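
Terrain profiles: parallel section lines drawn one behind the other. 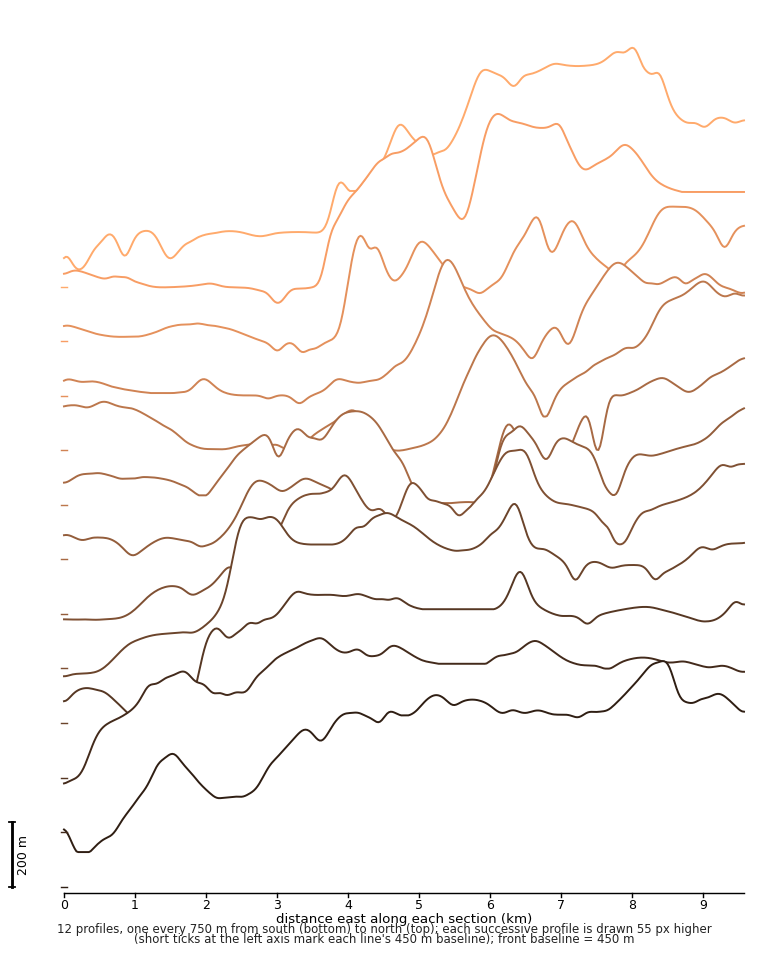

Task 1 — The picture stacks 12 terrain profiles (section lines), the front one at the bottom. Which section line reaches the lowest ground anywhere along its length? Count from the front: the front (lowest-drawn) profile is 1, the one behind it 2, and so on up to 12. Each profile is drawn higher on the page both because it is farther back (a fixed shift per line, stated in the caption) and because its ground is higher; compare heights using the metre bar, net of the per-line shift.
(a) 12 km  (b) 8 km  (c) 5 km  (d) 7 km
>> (a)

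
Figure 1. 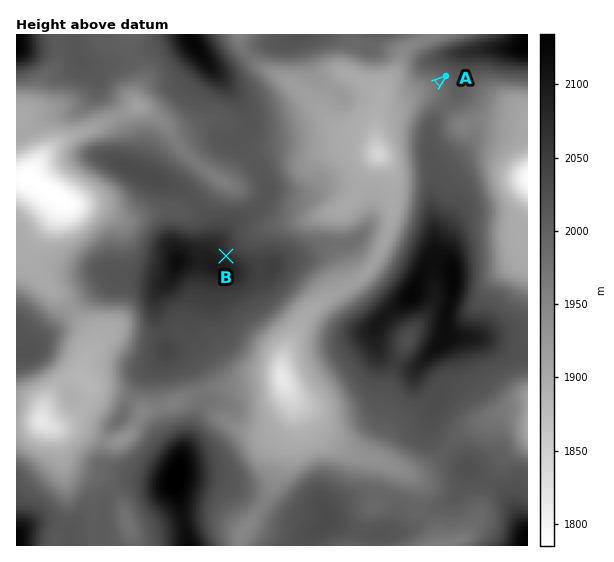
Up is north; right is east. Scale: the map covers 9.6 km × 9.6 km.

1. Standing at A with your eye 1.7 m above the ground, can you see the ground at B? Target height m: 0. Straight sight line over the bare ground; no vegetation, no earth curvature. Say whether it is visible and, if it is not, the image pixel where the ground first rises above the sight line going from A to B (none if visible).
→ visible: true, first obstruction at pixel None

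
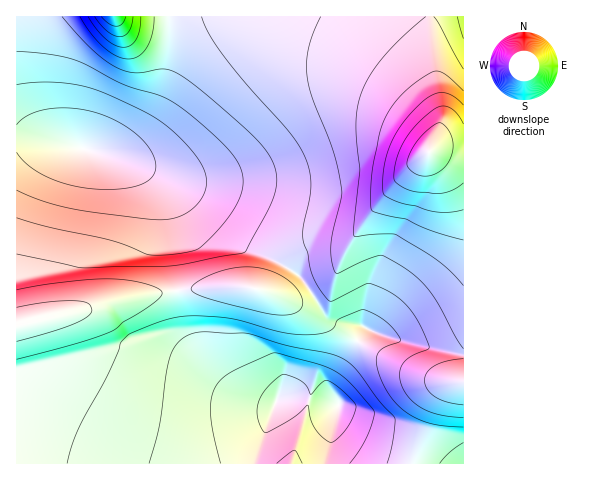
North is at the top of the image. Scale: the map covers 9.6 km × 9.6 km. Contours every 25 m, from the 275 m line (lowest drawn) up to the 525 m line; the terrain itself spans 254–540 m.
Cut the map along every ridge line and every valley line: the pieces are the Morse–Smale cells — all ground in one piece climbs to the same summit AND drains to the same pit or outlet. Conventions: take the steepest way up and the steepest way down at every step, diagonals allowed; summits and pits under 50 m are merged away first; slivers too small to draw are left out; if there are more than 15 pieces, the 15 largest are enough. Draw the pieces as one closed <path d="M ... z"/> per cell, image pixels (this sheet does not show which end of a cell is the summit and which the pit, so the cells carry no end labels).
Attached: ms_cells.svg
<path d="M463 16l-294 0 0 41-6 30-14 31-20 25-14 8-16 1-60-12-23-1 0 186 5 0 56-13 42-12 80-12 47-1 35 10 14 1 38-20 14-30 15-24 26-32 22-23 20-18 14 1 12 5 8 0z"/><path d="M438 151l-8 0-20 18-34 37-29 42-13 29-34 20-13 1-41-11-47 1-80 12-42 12-60 13-1 138 447 1 1-306z"/><path d="M168 16l-151 0-1 122 37 4 46 10 16-1 14-8 20-25 14-31 6-30z"/>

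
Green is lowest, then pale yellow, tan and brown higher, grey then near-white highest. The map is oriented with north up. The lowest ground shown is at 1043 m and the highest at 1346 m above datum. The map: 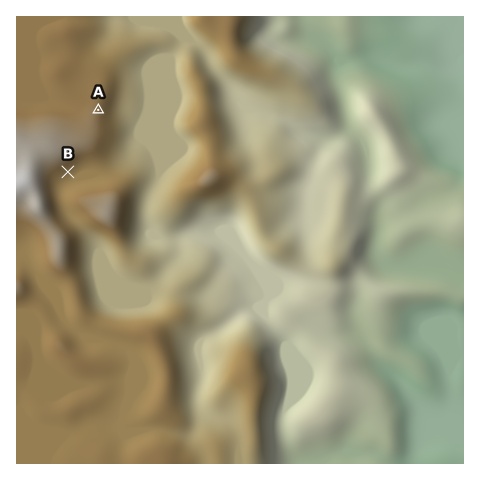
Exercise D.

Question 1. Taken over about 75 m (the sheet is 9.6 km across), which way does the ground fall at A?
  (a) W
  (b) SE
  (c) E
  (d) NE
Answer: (c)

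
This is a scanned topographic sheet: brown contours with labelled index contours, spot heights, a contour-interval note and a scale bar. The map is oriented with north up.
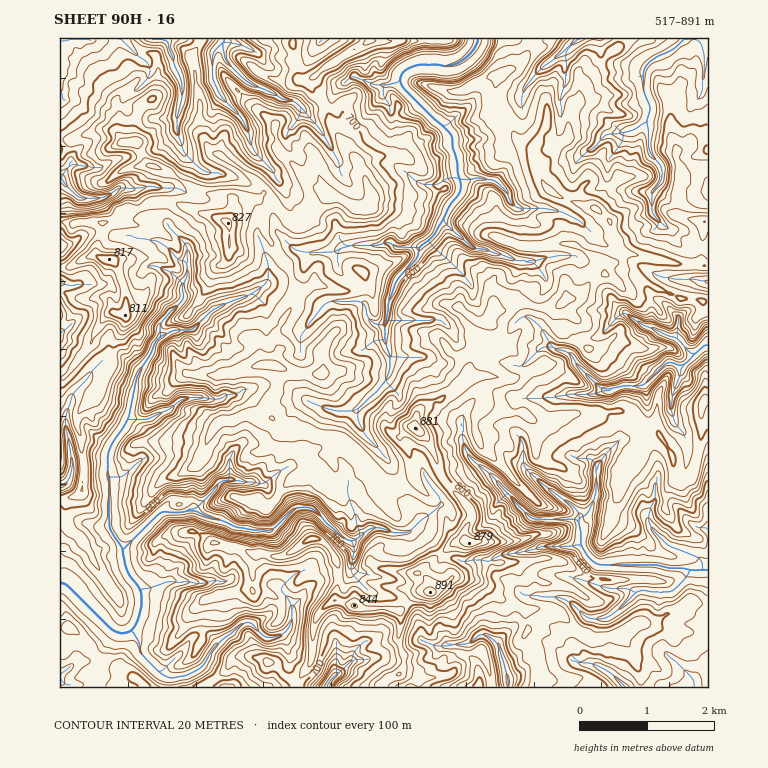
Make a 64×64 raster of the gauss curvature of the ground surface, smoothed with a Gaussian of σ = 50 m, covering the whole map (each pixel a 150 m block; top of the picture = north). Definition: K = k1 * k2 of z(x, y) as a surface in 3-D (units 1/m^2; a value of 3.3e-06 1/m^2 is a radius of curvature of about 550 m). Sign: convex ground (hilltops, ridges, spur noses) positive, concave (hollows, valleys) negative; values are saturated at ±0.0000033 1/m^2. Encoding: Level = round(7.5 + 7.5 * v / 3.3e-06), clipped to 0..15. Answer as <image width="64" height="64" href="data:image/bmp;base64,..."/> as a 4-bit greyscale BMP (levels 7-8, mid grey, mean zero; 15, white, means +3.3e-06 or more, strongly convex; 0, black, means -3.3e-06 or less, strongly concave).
<image width="64" height="64" href="data:image/bmp;base64,Qk12CAAAAAAAAHYAAAAoAAAAQAAAAEAAAAABAAQAAAAAAAAIAAATCwAAEwsAABAAAAAAAAAAAAAAABEREQAiIiIAMzMzAERERABVVVUAZmZmAHd3dwCIiIgAmZmZAKqqqgC7u7sAzMzMAN3d3QDu7u4A////AHd3h4iWqIeEmnd4eCcql2x3eHdoeJioiId3iXeHeHiIeId3eYmGeZKHiJRmiq9Id4t3d7p3d5Zod3iIh3h5d4aId3iHd1eIiKaH+miJZmdnk3iIeEd3iXd3h4l3h3h3d4d2aHdYuYp0qZeGV3hWhoeVhniHL5WGiHd3h3d3iIiId3iId3iJaYxYZvdnZ3aHh2SdOJN2K6p3eHiHeHeIh4iIeId4d4Z3N3aRZoeGmId4pIl3iox2V4h3d2Vod4d3h5l3d2d3eHd4qcufaYe3d3mjmkp4dnd2eHhpe6eJh4h3aIeHd4h4mHeEZ1aIa1m7ZV5MV2d3eHeHiYdneIl2d3eHd3mXh3eJuHd7Z2ZnpYx3dganeId3d4h2eauld3h3lneIiXeHdniJZJpoaHd2hph3avh4d2d4h4dniHW2d5eXiIh3h3h5h4R5Z5l5eIJ2d4iFdop4eIh3h3dGp1epdniIeHiHZ4hphqhmiHeHdEN3c5p4qnd4d3iIhnl4eHd3iIh4iHaoiKeId3dZhoqPZvd4mHdUSGdnaZzJY4iIh4d3iHeHhnh3Z8d1TDFYihkpl4iHckaYd6d2SzMsd4eGd3Z3l4ZlemhzzkhomHftiMScd3eJi/u3c4eXR393dXhniXd4hmZ3nfdIebTJd6l29mN0eIhnKXd0eftYmYiHt5h4h4Z3dmYndZmEmMFv03Zmd4p4h4hWhonwcDmHl3haeXVneHd5qaVpB4en+YRaiXd3iHd2mKmbhm+mJ3h2em6He3aXd3h4ynkJ+ntUOoSId3h3h4iIloRXrYdXKFh4c2h3w7h3eIdZeCbbdoRVVnh3eHd4d1d3lYaIyJxZiHdniYdKeIh3iDppvjmJZoh3eHd3doh3aHecprh3nUWYeIiXyLhoh2eId4uIB7WHd3d4h4eHeHeHd4RnZ4eY27h4iXeGqDh2eLd4iIh4uHiHiIiHh4hoeHh3d1apd4VXaIh3l3aIWJXJZ3d3d3aHd4eId3h4h3hXeHyHloh3h4dXd3eHd4imhntYd4d3d4d3d3d4mGaYeGd4iXeHd3d4d3h3d3d3t2eHh3d3d4h4d3iHh3h5aoTvd4R3d3h4h3d3d3eHhnhZeHeFG3doeod3iHh4iGdpdoSoiXd3d4d4eId3hndniGeImFSYpqqXZ3d3d4eHeGd6iWeHeId4h3iId0mWV5qJeIiIiNrZp8C3d3d4h4h3iJlmaHd3eId3hoVZnaJoKX13eHeIdnJ4eYZ4d3iIiIh2dod3aHd3h4d3mSvQD6+Yl7d3d3ZoiJZqeHd3d2mHiIeHd3h3h3iHeIe6G6hYfHiYZ4h6jIh4h3iHeIh2d3eXeGd4eId4d4d5iIaKiYiACV+IeHZHKXl3d4d4h3mHaYh4V3iXZ3eHiHmZeJiHV5yho3dodYiE+ad3h3eIlml4iGiIh3iHeHeHhYeFp3d5p8ACmIaVWKJllnh4iHd4h3h3iHiIioh3d3eHWmZniEh5iO94hnqlfFoJhoiHd3iHjJd4eYiHh3eHiIh4eJZ/fJcT5liXWOp4F/eXeYd4iHd4iHZ0domGd4eIiHd4iEZnT6vFeIaIh5e0cnqXd3eIeGdmikyIaHtniHdmiHd3S6s3VzmJdoh3doP0R4aXh3d4h3h2iId5eJeIeHh4iIh3eHZpW4eIeFd4ioZ3iHeXeGh3d4iYmHeIiHd4h5d3Z3mHd3h4hph2aYp0aYd3d3dniIiIh3l2iHd3mXd2iId3eId4h3gXipd4hnpYipd3eIiJh4mHeVh4d3l6aJeIeIiIiIeHbZhorGdnlcd3iHd3h4Z3iHlsdYd4SIZmhmh3eHd3iHd29YeHd3d5l3epd4eHh3h3csQPh5iTmHmHeId3dnh3d3aFk2h3d4Zmd2eId3h3d3d3vIgnV42rd4d4h4eHeHd3dx9Xl3eIh4eImHiHiYiGd3dnfng6h3d3eHd3eIh4aHd7WWg0h3eId2imd3d3h5qJmWaIh0mHdmhod3iGlnWpt2t3yX3TeHeHiHd3dnd2dXiZd3d4l4d2qWZ3drmHqxtnh3WVV0iJd3d3mXeHh3iXeIl3eYRnd9mZiJd3d3d21neHlr36plh3d2eHd5h3iHiIeHd3ZtZ2Z4d4h3eHVndZZ4iHiHVneJNouId5eHd3eHiHd3jFhmVneId3iKeKjsV4d3iGd4a7mIN4dmdId3h4d3iHiKiYd9dniHd3l3h2Tjd4d4d4owh4l6uHmml3iHeId3eIeEl3h3d3d3eXaHiYh3eId4m7h3h3h3eHmHeIeHeId3d5loiHd4h2iFeHdkmXh5hnhol3eomIp5h1iLd3eId3ptOJZ3d3d3eYeVuleHiHd3d4hYd2h3e3p3xzdId3d3erloeYh3eIh3d3aWaIeHd4iHeFdlp1ZnSYaci3d3dpc2ZXZpiHd3iXd3eKpYZ4h4eHeHh7h5iFhqt5K5Roh2lfaYiHd3d4eIeYd2eHpnd3h3h4d57FiJuDJ6hXZmWfeIdXl6h2d3l6iHd4iXd5h3h4d3d4Z5SRmMmmhLmHe2JrKA/3U4d3eEl3iHd4d4l4iYeIeIh1WoeFuHxnd3ZX23ZaM2i8hIiJR4aIiIiHaHmHh4h3d5Z1mHNH2Gh2d5lleWyYh3ipZ4h9hXmGaIh4iHd3eHh3f2jGuEqKeGaIhnd3Z4uXM3p3h3d3ioWZiId3eIeId3aGdYWWk3lnuneJhdd/YE35KqOHeIiXd4loh3eI"/>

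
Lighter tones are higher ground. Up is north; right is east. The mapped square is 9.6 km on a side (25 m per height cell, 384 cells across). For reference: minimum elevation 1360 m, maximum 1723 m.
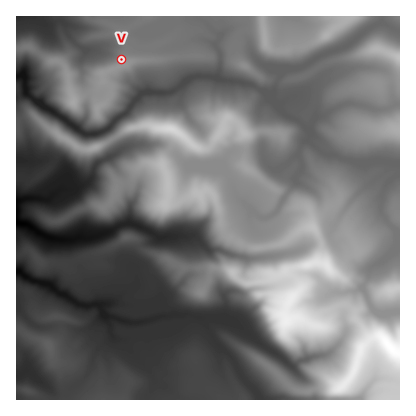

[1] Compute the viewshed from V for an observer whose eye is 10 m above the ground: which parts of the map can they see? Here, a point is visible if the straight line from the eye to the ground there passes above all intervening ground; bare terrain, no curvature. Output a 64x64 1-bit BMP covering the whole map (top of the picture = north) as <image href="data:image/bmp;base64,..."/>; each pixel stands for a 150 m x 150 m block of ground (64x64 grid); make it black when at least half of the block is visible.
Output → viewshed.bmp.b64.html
<image width="64" height="64" href="data:image/bmp;base64,Qk0+AgAAAAAAAD4AAAAoAAAAQAAAAEAAAAABAAEAAAAAAAACAAATCwAAEwsAAAIAAAAAAAAA////AAAAAAAAAAAAAAAAAAAAAAAAAAAAAAAAAAAAAAAAAAAAAAAAAAAAAAAAAAAAAAAAAAAAAAAAAAAAAAAAAAAAAAAAAAAAAAAAAAAAAAAAAAAAAAAAAAAAAAAAAAAAAAAAAAAAAAAAAAAAAAAAAAAAAAAAAAAAAAAAAAAAAAAAAAAAAAAAAAAAAAAAAAAAAAAAAAAAAAAAAAAAAAAAAAAAAAAAAAAAAAAAAAAAAAAAAAAAAAAAAAAAAAAAAAAAAAAAAAAAAAAAAAAAAAAAAAAAAAAAAAAAAAAAAAAAAAAAAAAAAAAAAAAAAAAAAAAAAAAAAAAAAAAAAAAAAAAAAAAAAAAAAAAAAAAAAAAAAAAAAAAAAAAAAAAAAAAAAAAAAAAAAAAAAAAAAAAAAAAAAAAAAAAAAAAAAAAAAAAAAAAAAAAAAAAAAAAAAAAAAAAAAAAAAAAAAAAAAAAAAAAAAAAAAAAAAAAAAAAAAAAAAAAAAAAAAAAAAAAAAAAAAAAAAAAAAAAAAAAAAAAAAAAAAAAAAAAAAAAAAAAAAAAAAAAAAAAAAAAAAAAAAAAAAAAAAEAAAAAAAAAAwAAAAAAAAADvgAAAAAAAAf/gAAAAAAAB/+AAAAAAADh//4AAQAAwMP///BjAAAAwj///ucAAADAB//4/gAAA8Acf/H+AAABwGD/5/4AAAA=="/>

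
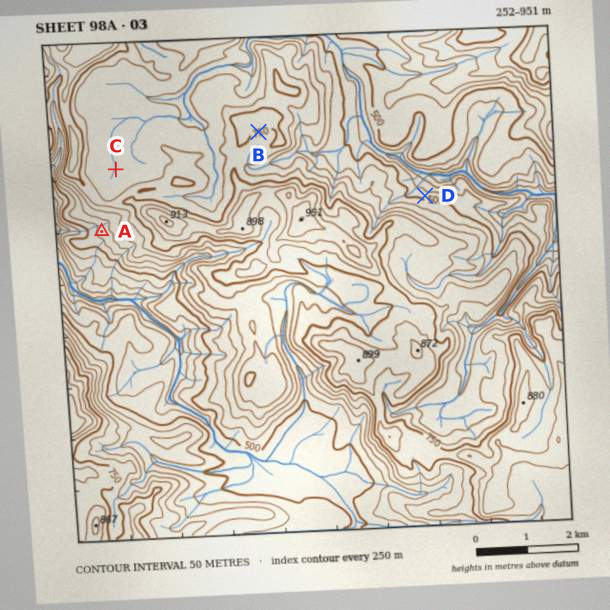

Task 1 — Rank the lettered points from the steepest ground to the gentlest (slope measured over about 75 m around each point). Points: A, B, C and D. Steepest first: D A B C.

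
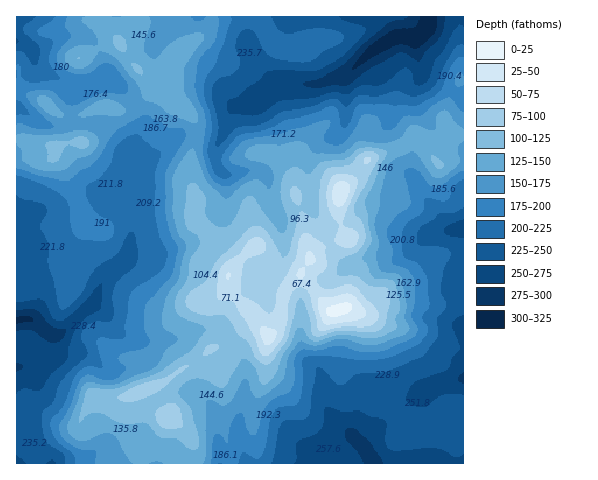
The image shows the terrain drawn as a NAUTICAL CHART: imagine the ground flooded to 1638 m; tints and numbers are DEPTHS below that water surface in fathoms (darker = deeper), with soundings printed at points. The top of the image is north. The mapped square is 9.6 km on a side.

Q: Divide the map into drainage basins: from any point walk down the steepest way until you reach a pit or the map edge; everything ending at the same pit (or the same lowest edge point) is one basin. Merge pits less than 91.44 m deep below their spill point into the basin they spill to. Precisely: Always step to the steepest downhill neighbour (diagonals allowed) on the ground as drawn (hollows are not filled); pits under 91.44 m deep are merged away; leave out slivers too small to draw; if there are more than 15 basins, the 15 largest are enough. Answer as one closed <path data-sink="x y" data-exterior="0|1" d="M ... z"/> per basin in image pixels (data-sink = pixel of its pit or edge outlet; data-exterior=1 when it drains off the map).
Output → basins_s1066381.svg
<path data-sink="374 463" data-exterior="1" d="M458 134l-7 3-17 21-6-12-11-10-18 12-33 13-6 11-18 18-3 7 0 23 5 12 4 6-19 6-18 9-1 7-9 14-15 17-6 31-9 12-2 2-10-11-3-1-7 2-19 14-21 10-12 10-18 11-13 10-22 9 10 18 15 8 20 17 3 7-2 24 274-1 0-327z"/><path data-sink="427 26" data-exterior="0" d="M463 16l-364 1 1 7 15 12 22 33 17 16 10-1 11 17 18 17 3 6 0 17-5 14-1 21 6 19-3 16 2 11 16 15 17 23 3 6-3 8 2 16 24 25 15 21 6-6 5-8 7-34 14-14 9-14 1-7 18-9 19-6-4-6-5-12 0-23 3-7 18-18 6-11 33-13 18-12 11 10 6 12 20-24 10 0z"/><path data-sink="17 320" data-exterior="1" d="M164 84l-9 2-10 12-18 11-28-2-17 7-3 3 2 24-25 5-2 9-2 3-11 2-12-4-13 1 1 307 123 0 3-12 18-7 8-27-15-11-10-17 22-9 13-10 18-11 12-10 21-10 16-12 14-3-6-10-26-28 0-13 3-5-3-9-17-23-16-15-2-11 3-16-6-19 0-10 6-25 0-17-5-9-16-14z"/><path data-sink="17 41" data-exterior="1" d="M98 16l-82 1 1 123 8 0 20 6 36-4-2-25 3-3 17-7 28 2 18-11 11-13-5-3-19-20-17-26-15-12z"/>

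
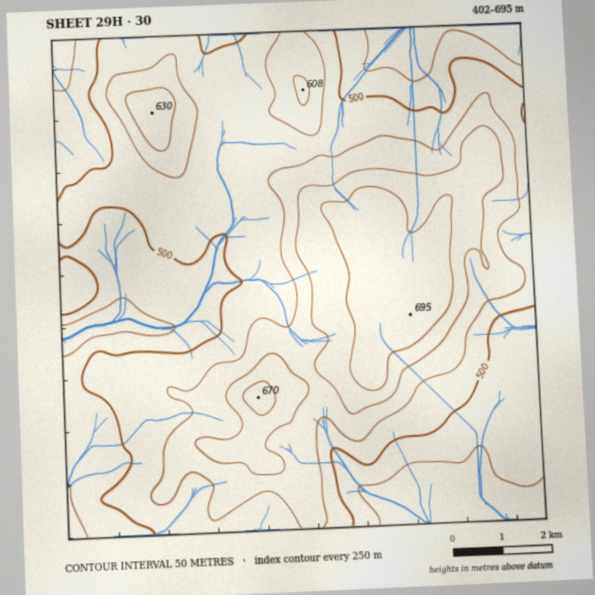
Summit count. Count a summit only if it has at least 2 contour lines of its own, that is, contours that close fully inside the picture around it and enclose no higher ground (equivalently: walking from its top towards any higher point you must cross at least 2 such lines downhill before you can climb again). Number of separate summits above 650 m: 2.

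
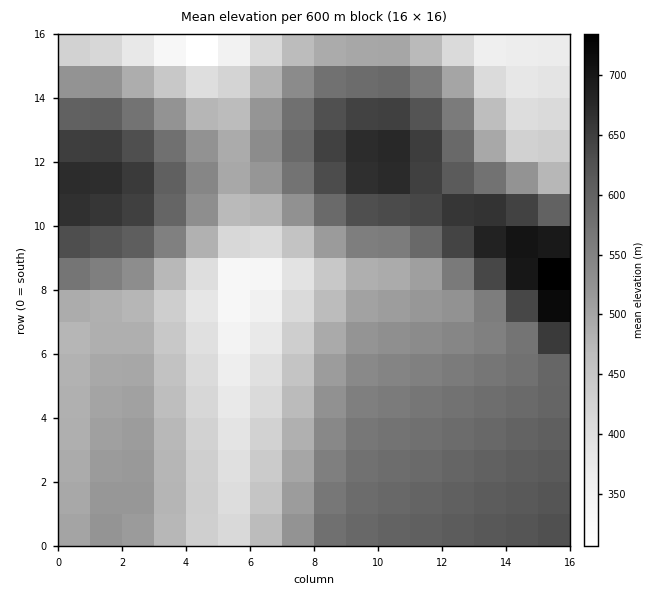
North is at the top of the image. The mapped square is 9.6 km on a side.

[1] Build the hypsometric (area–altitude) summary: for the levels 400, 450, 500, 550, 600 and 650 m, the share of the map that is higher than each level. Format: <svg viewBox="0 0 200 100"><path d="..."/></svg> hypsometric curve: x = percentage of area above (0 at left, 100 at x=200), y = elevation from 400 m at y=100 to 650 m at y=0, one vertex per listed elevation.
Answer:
<svg viewBox="0 0 200 100"><path d="M179 100l-22-20-35-20-36-20-40-20-27-20"/></svg>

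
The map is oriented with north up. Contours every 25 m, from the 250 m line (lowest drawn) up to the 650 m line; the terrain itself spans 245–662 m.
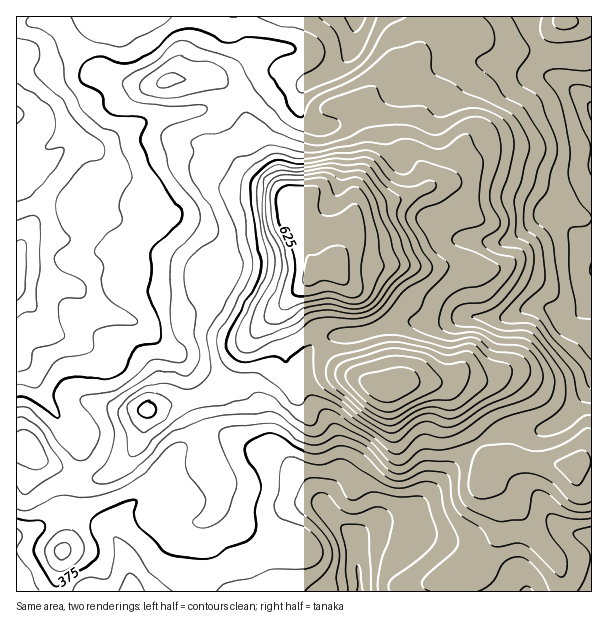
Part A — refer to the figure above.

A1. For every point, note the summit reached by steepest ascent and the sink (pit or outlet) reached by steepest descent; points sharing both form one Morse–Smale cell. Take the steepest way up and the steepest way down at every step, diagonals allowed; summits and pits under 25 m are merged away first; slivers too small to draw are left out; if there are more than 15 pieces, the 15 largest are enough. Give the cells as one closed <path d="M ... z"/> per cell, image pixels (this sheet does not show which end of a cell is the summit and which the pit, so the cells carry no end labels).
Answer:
<path d="M201 176l-13 5-36 27-12 0-15-4-17-2-21 3-12 5-16-8-20 0-23 10 0 64 16 1 40 9 21 22 39 12 14 8 16 18 14 8 8 9 8 37 24-9 8-8 14-27 15-21 35-33 26-30-4-17-18-34-3-9 0-11-7-7-18-6-37-1z"/><path d="M300 288l-53 54-23 41-8 8-23 8 1 11 10 21 6 3 12 1-18 3-21 8-11 12-15 27-9 6 13 21 30 10 13-1-5 6-1 9-1 56 163-1-5-52-23-21-8-12 1-9 13-21 2-23-4-21-5-9-18-19-9-20 2-28 4-8 9-7 0-3-21-35z"/><path d="M528 16l-101 1-1 19-12 26-13 12-21 11-14 14-6 11 8 22 0 20-4 18-9 21-1 25 9-8 38-9 30-13 19-5 18-11 12-1 54 18 14 7 19 17 17 7 8 0 0-111-17-17-18-11-7-7-3-13-17-29z"/><path d="M480 169l-12 1-18 11-19 5-26 12-42 10-9 8-6 23-12 22 0 8 20 27 9 36 40-12 14 4 22 0 24-8 41 2 25-11 15 0 21 12 5 0 14-11 6-12 0-77-8-1-17-7-19-17-14-7z"/><path d="M426 16l-69 0-2 2 0 17-3 15-14 17-27 15-9 0-12-8-15 0-39 24 22 48 30 51 4 24 18 34 5 17 21-5 0-6 14-31 5-23 0-16 9-21 4-18 0-20-8-22 6-11 14-14 21-11 13-12 12-26z"/><path d="M591 296l-5 12-14 11-5 0-21-12-15 0-25 11-41-2-24 8-22 0-14-4-37 11-4 2 0 3 10 29 2 16 4 5 10 0 11-4 31 0 11 3 9 11 8 20 19 28 18-11 13-5 39 0 12-6 16-15 15-21z"/><path d="M32 277l-16 1 0 81 12 9 20 36 25 28 6 15 0 11-5 16 16 4 18-3 8-5 18-20 10-22 3-19 45-10-5-28-6-12-19-13-21-21-48-17-21-22z"/><path d="M320 340l-10 8-4 8-2 28 9 20 18 19 5 9 4 21-2 23-13 21-1 9 8 12 20 16 4 8 0-5 15-13 13-4 14 0 10-4 70-75-18-25-8-20-9-11-11-3-31 0-11 4-13 0-32-14-7-6z"/><path d="M236 97l-21 11-68 12-22 10-26 16-33 0-21 22-29 15 0 27 4 1 19-9 20 0 16 8 12-5 21-3 17 2 15 4 12 0 36-27 12-5 34 12 38 2 10 4 5 5 1-2-8-11-12-25-10-15z"/><path d="M479 444l-6 2-17 18-22 25-26 27-10 4-21 2-11 6-10 9 4 55 104-1 0-12 4-7 13-12 17-23 4-10 0-11-4-19-12-20 0-7 4-5z"/><path d="M356 16l-159 0-3 17-13 26-3 15-6 6 11 0 29-4 15 9 9 12 39-23 15 0 12 8 9 0 27-15 10-10 6-13z"/><path d="M212 76l-29 4-15 0-15 5-19 0-21-7-5 11-13 9-20 5-25 12-33 0-1 67 10-2 19-12 24-23 30 1 26-16 22-10 18-5 38-5 30-10 2-5-6-8z"/><path d="M522 460l-15 0-16 4-4 4 0 6 27 26 21 36 23 27 4 12 0 16 29 1 1-130-8 0-8 4-12 0z"/><path d="M147 492l-7 4-18 17-7 14 0 10 11 23 6 22 0 9 63 1 3-56 4-14-19-2-22-8z"/><path d="M486 469l0 8 12 20 4 19 0 11-4 10-17 23-13 12-4 7 0 12 97 1 1-17-4-12-23-27-21-36-26-23z"/>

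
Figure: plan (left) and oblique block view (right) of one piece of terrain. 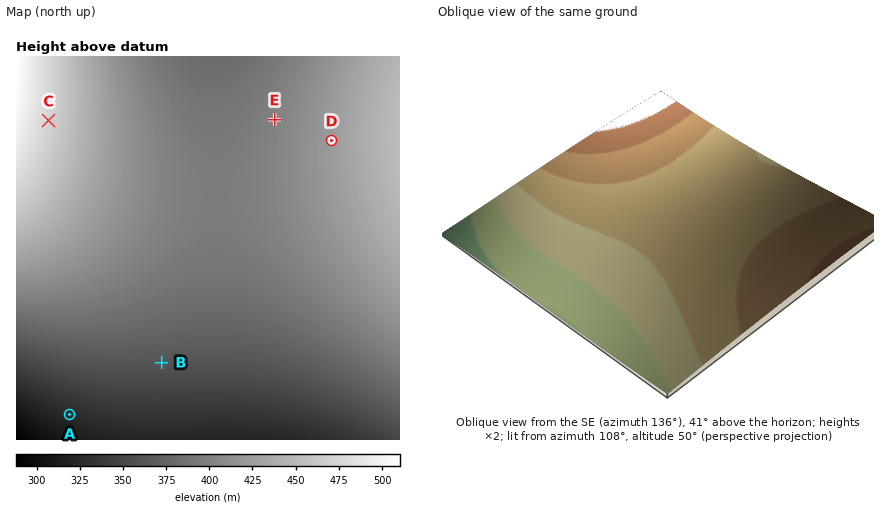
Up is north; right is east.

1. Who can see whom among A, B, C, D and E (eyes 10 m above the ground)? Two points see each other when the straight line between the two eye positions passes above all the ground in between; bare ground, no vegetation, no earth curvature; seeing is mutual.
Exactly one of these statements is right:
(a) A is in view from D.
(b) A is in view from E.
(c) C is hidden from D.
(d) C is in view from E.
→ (d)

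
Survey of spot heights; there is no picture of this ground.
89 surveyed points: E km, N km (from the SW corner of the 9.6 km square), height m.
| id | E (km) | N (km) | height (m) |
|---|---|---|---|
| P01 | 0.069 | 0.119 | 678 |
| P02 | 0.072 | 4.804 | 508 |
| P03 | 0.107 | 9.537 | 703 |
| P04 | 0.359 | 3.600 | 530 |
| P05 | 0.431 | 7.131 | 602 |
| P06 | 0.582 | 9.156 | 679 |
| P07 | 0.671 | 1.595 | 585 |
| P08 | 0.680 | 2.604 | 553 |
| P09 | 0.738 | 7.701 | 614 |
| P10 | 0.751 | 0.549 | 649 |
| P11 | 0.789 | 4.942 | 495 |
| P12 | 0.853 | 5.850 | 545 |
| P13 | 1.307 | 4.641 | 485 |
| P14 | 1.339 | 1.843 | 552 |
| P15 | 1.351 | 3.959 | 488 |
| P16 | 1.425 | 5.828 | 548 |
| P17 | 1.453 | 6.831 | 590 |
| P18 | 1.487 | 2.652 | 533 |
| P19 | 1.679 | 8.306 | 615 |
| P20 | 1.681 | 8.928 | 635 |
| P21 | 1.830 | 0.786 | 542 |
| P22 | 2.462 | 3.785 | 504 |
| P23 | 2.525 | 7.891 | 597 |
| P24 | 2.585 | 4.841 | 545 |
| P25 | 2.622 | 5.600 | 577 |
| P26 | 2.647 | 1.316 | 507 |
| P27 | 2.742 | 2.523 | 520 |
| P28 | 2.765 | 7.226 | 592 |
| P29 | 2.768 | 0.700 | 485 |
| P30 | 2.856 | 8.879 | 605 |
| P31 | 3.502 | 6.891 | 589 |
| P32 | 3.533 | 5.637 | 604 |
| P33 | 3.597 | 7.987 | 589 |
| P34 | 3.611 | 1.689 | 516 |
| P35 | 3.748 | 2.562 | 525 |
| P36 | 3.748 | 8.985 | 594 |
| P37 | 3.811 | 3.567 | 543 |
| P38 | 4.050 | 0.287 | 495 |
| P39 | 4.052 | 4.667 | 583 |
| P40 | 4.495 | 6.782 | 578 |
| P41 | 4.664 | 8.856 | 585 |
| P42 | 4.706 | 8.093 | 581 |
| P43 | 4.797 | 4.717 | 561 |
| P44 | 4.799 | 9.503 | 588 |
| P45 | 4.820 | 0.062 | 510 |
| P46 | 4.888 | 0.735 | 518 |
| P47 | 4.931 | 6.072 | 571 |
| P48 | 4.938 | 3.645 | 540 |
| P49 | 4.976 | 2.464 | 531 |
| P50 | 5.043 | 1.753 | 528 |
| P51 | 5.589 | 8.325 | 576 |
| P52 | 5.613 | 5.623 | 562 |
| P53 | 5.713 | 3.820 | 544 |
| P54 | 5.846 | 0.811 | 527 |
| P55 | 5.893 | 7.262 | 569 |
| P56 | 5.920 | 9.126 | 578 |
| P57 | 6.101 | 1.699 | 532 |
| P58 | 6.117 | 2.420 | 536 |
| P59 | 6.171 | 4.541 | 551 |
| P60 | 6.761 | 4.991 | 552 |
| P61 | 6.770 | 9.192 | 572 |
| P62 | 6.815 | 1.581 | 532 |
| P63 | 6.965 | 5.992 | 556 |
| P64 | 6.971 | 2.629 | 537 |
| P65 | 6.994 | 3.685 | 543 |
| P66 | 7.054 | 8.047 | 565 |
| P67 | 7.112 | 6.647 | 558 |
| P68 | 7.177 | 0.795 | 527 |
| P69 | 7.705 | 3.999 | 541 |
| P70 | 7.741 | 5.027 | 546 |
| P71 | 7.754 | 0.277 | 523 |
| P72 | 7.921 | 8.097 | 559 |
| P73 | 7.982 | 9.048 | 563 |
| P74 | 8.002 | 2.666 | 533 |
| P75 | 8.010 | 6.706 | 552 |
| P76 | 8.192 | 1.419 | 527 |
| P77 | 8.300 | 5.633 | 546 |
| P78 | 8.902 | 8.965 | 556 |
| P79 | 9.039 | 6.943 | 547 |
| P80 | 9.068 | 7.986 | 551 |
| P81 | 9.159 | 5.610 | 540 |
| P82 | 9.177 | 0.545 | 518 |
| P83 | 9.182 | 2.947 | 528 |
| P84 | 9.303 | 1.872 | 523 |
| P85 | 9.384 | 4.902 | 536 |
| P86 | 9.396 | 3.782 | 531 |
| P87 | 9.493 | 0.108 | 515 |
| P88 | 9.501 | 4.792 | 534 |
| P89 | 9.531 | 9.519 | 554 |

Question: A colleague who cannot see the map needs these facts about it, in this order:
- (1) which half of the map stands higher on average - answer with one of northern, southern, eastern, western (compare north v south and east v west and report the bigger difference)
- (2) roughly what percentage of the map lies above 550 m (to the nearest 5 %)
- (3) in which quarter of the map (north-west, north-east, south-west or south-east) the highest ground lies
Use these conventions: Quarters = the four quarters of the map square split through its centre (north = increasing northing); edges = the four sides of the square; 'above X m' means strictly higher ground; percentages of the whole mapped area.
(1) On average the northern half of the map is the higher ground.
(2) Ground above 550 m makes up about 50 % of the sheet.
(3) The highest ground is in the north-west quarter.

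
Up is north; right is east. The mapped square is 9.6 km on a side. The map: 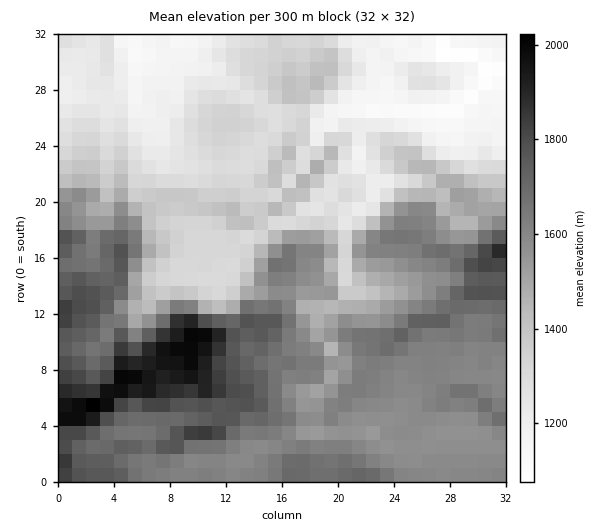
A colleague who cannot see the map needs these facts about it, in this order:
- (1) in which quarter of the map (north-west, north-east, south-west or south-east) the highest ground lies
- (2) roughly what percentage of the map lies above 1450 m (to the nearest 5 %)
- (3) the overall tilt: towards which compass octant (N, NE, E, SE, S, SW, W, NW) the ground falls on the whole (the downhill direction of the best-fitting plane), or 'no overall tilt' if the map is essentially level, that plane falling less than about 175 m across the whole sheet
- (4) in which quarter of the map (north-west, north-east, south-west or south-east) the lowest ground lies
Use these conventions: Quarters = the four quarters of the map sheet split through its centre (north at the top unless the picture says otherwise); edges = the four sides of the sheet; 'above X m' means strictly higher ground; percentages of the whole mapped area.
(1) Look to the south-west quarter for the highest ground.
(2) Roughly 55 % of the ground is higher than 1450 m.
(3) On the whole the ground falls towards the north.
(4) Look to the north-east quarter for the lowest ground.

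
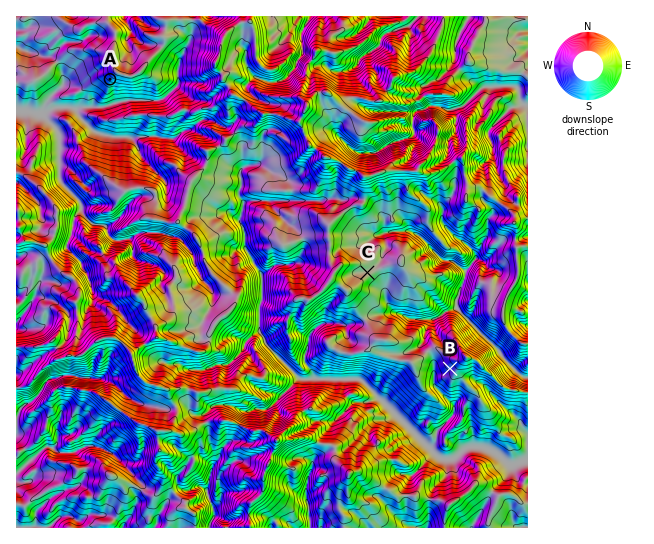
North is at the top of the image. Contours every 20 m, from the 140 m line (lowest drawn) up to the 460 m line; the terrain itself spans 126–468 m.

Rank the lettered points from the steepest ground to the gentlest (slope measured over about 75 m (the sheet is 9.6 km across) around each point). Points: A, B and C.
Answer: A B C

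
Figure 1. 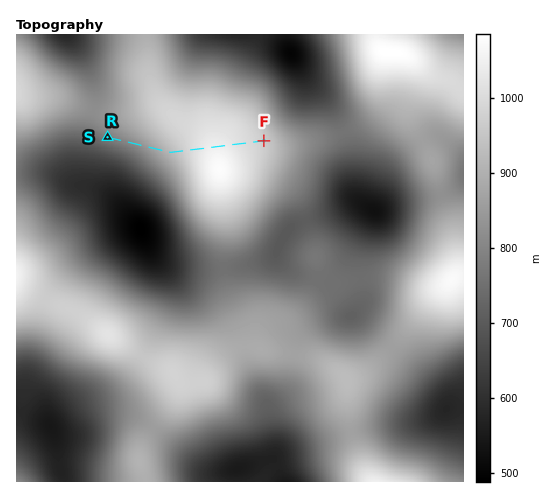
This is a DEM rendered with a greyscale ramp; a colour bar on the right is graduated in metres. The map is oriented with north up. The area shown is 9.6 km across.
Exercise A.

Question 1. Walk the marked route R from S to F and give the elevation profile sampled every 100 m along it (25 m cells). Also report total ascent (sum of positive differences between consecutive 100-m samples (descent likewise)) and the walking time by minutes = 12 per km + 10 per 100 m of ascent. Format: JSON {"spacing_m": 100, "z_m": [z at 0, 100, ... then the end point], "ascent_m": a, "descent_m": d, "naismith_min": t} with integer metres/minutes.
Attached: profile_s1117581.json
{"spacing_m": 100, "z_m": [777, 782, 787, 793, 799, 806, 814, 823, 835, 849, 864, 878, 892, 905, 920, 939, 958, 976, 993, 1008, 1022, 1034, 1042, 1047, 1047, 1043, 1037, 1028, 1019, 1010, 1002, 995, 988, 979, 967, 966], "ascent_m": 269, "descent_m": 81, "naismith_min": 68}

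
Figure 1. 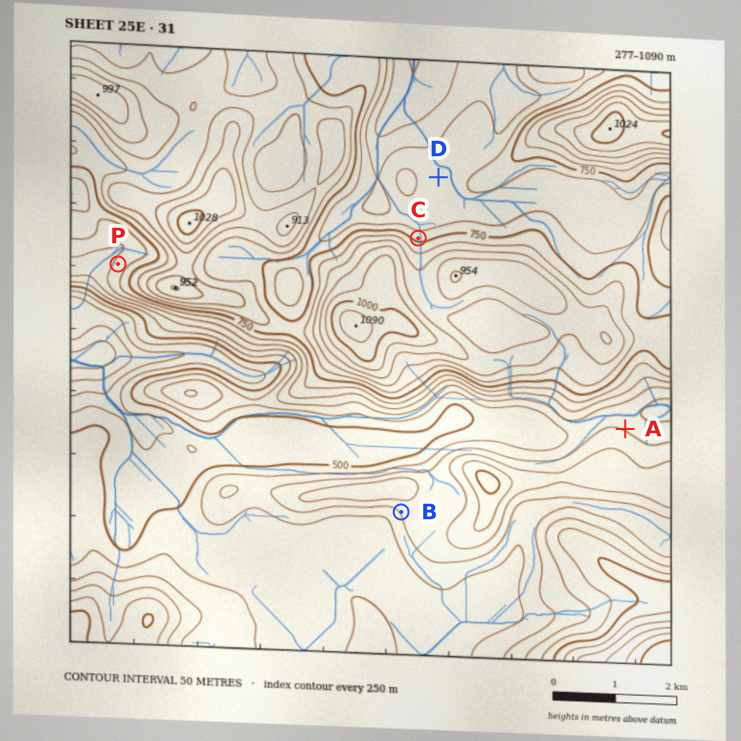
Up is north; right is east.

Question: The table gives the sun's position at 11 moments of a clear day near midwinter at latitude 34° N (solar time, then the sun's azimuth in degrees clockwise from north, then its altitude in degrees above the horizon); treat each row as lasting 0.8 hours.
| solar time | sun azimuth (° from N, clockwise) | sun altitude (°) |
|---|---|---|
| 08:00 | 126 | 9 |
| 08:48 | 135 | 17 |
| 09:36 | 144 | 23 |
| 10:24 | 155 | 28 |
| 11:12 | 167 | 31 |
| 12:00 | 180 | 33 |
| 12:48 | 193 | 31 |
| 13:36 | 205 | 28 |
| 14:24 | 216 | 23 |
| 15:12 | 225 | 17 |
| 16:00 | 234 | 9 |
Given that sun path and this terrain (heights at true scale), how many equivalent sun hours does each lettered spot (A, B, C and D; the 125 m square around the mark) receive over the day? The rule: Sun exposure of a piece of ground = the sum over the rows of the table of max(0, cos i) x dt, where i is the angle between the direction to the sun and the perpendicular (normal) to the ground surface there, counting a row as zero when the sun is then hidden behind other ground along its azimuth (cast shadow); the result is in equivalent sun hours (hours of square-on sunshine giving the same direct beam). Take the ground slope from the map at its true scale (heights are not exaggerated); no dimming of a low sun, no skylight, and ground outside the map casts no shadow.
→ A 2.3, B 4.2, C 1.4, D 3.5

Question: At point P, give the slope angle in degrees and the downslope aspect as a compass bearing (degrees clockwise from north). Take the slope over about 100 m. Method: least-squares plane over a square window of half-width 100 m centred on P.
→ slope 12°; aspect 304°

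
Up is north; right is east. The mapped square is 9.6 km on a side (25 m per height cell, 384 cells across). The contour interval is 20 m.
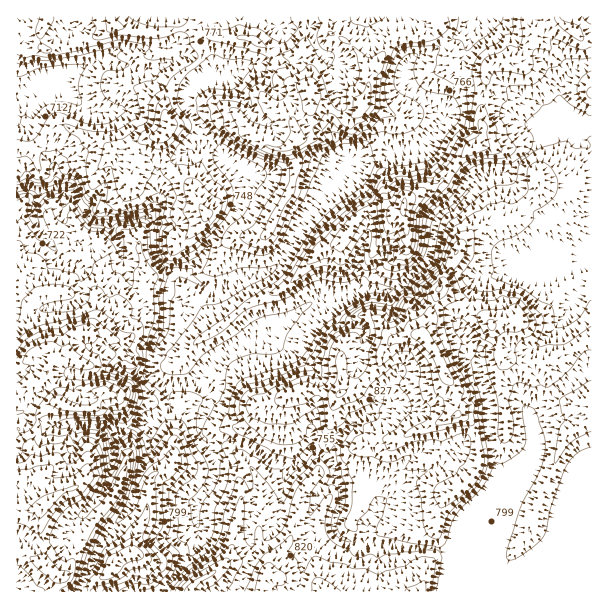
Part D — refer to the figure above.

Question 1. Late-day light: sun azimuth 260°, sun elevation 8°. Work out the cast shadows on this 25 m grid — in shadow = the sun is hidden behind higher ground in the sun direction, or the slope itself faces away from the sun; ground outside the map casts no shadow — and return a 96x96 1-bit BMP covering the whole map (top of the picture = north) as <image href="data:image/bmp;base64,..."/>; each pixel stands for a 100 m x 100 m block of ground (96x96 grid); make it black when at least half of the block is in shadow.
<image width="96" height="96" href="data:image/bmp;base64,Qk2+BAAAAAAAAD4AAAAoAAAAYAAAAGAAAAABAAEAAAAAAIAEAAATCwAAEwsAAAIAAAAAAAAA////AAAAAAAA4AAAAAAAAA4AAAAA4AGAAAAAAAYAAAAAeABAAAAAAAYAAAAAfABgAAAAAAYAAAACPADwAAAAAAMAAAACPAP4AAAAAAIAAAAAHAf8AAAAAAAAAAAAHg/8AAAAAAAAAAAADg/8AAAEAAEAAAAADwfwAAAMAAEAAAAAB4NgAAAYAAGAAAAEA4PwAAAYAAGAAAAGA8P4AAAIAAGAAAACAeP4AAAMAAAAAAAAAPP8AgAEAABAAAAACPv4AgAGAAAwAAAAHHn4AgAGAAAYAAAAH33wAgAEAAAcAAAADzwAAAAAAAAOAAAAB74AAAAYAAAHAAAAD74AAAAYAAAHgAAAB58eAAAYAAAHgAAAh98fgAAAAAAHgAAAh98fggAAAAAHgAAAx98fgAAIAAAHAAAAR98fAAAAAAAHAAAAQ/4eAAAAAAAHAAAAY/wMAAAAAAAHMAAAABwAAAAAAAAPMAAAAb4AAAAAAAAfMAAAAz8AAAAAAAAfMAAAAD/AAAAAAAAfAAAAAD/gAAAAAAAfAAAAAH/wAAAAAAAeAAAAAX/4AAAAAAA+AAAAAf/wAAAAAAB+AAAAAf/AAAAAAAD+AAAAB84AAAAAAAH8AAAAA48AAAAAAAH8AAAAAA8AAAAAAAH8AAAAAB8AAAAAAAP4AAAAAA8AAAAAAAfgAAAAAAeAAAAAQAfAAAAABAeAAAAAAAfAAwAABgHAAAAAAAOAA4AAAAHAAAAABAOAB8AAAAHAAAAABgMAD4AAAAHAAAAABiAAD4AAAAHAAAAAACAADwAAAAHAAAAAAACADgAAAAHAAAAAAAHwAAAAAADAAAAAAAH4AAAAAADAAAAAAAH8AAAAAAHAAAAAgADwAAAAAAOAAAABgHAAAAAAAAMAAAABwHgAAAAAAMcAAAABwDwQAAAAAMcDAAAAwD4YAAAAAYcDABgAwD4IAAAAA4cBgBwAgH4AAAAwCwcAwB4AAH8AAAAwHgYA4A4AAH8AAABgOAAAcA4AAH+AAABgMAAAeAcAAH/AAAAxcAAAPAcAAH/AAAAxYAAAPAMAAB/gAAAxAAAAGAOAAAfgAAAAAAAAEAHAAADgAAAAAAAAAAHAAADwAABGAAAAAAHAAAB4AAAGAAAAAAHAAAB4AAAAAAAAAAHgAAAwAAAAAAAAAAGAAAAAAAAAAAAAAAHAAAAAAAAAAAAAAAAAAAAAAAAAAAAgAAAcAAABAAAAAAA4AAA4QAAAAAAAAAA8AAAAAAABgAAAAAA8AAAAMAADgAAAAAA8AAAAOAADAAAAAAB4AAAAPAAAAAAAAABwAAAAPwAAAAAAAAAgAAAYH4AAAAAAAAAAAAA4H4AAAAAAAAAAAAA4H4AAAAAAAAAAAAA4H4AAAAAAAAAAAAAwB4AAAAAAAAAAAAAAB4AAAAAAAAAAAAAAB8AAAAAAAAAAAAAAA8AAAAAAAAAAAAAAA4AAAAAAAAAAAAAAAAAAAAAAAAAAAAAAAAAAAAAAAAAAAAAAAAAAAAAAAAAAAAAAAADAAAAAAAAAAAAAAAAAAAA="/>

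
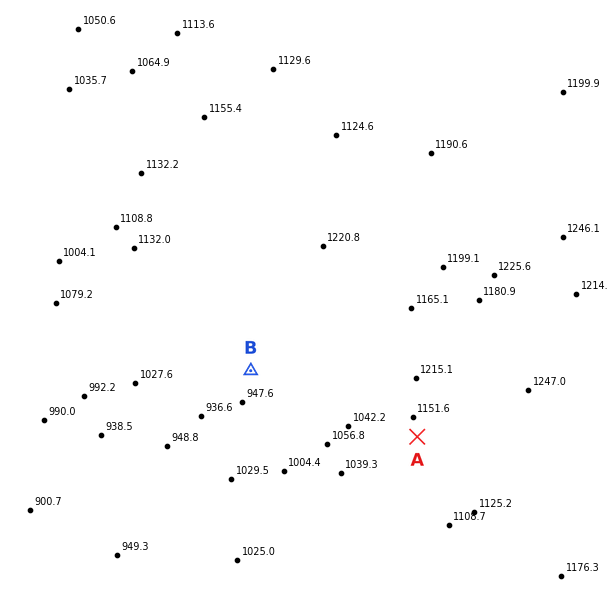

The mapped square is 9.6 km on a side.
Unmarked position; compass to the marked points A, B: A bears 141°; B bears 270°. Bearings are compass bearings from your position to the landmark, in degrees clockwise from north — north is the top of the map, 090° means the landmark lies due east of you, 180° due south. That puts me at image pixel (364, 371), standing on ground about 1100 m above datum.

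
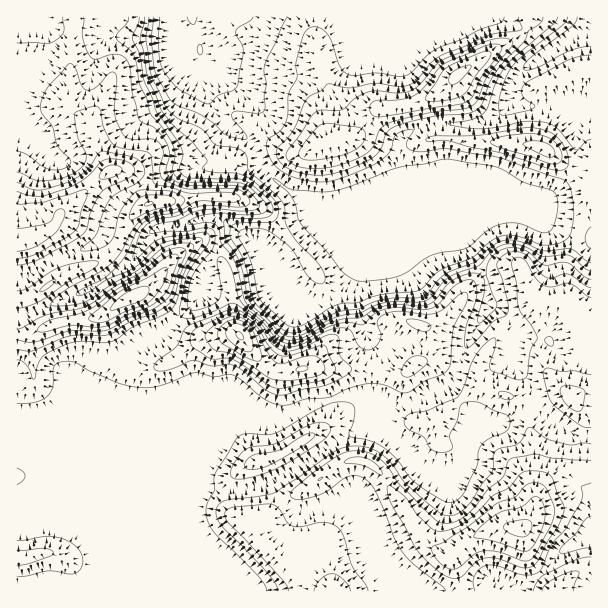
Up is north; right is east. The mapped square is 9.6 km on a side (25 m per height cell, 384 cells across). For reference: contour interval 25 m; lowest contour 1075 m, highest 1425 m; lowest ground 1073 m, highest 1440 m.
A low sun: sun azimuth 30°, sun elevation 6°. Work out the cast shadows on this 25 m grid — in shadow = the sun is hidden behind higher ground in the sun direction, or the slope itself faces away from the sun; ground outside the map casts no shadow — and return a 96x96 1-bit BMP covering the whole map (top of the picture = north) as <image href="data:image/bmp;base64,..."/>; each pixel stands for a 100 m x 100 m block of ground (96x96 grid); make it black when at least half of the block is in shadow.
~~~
<image width="96" height="96" href="data:image/bmp;base64,Qk2+BAAAAAAAAD4AAAAoAAAAYAAAAGAAAAABAAEAAAAAAIAEAAATCwAAEwsAAAIAAAAAAAAA////AAAAAAAAAAAAA/gAAB8B8AAAAAAAB/gAAB+H+AAAAAAAD/gAAD/P/ADAAAAAD/AAAD+P/ADgAAAAH+AAAH+P/AAAAAAAP8AAAH4P/AAAAAAAf4AAAHgH+AAAAAAA/wAAAGAH+AAAAAAA/gAAAEAB8AAAAAAA/gAAAAAAQAAAAAAA/AAAAQAAAAAAAAAA8AAAB4AAAAAAAAAA4AAABwAAAAAAAAAAAAAADwAAAAAAAAAAAAAADgAAAAAAAAAAAAAADgAAAAAAAAAAAAAADAAAAAAAAAAADwAAOAAAAAAAAAAAD8AA+AAAAAAAAAAAB/AB8AAAAAAAAAAAA/gB4AAAAAAAAAAAAB4AAAAAAAAAAAAAAAcAAAAAAAAAAAAAAAGAAAAAAAAAAAAAAABAAAAAAAAAAAAAAAAAAAAAAAAAAAAAAAAAAAAAAAAAAAAAAAAAAAAAADwAAAAAAPgAAAAAAHwAAAAHx/4AAAAAAHwAAAAH//8AAAABwHgAAAAH///AAAABwHAAAAAH///gAAAAAGAAAAAP///wAQAAAAADwAAP///4AwAAAAAD+AAP///8AAAAAACH/AAP/8HAAAAAAADP/gAP/4AAAAAAAAD//wAH/wAAAAAAAAD//8AH/wAAAAAAAAD//+AH/gAAAAAAAAD///AA/AAAAAAAAAA///gAeAAAAAAAAAAH//wAAAAAAAAAAAAA//4AAAAAAAAAAAAAB/8AAAAAAAAAAADgAP+AAAAAAAAAAADwAH+AAAAAAAAAAAA8AB+AAAAAAAAAwAAPwAAAAAAAAAAAAAAD8AAAAAAAAAAAAAAA+AAAAAAAAAAAAADAfAAAAAAAAAAAAADgDgAAAAAAAAAAAADwAAAAAAAAAAAAAAD8AAAAAAAAAAAAAAD/AAAAAAAAAAAAAAAPgAwABgAAAAAAAAADwB4AH4AAAAAAAAAAAB+AP+AAAAAAAAAAAB/+f+AAAAAAAAAAAA///+AAAAAAAAAAAA///8AAAAAAAAAAAAf//4AAAAAAAAAAAAH//gPgAAAAPAAAAAAB8A/4AAAA/wAAAYAAAB/+AAAH/8AAA8AAAD//AAAP//AAAeAAAD//gAAf//AAAAAAAH//wAB///AAAAAAAH//4AP//+AAAAAAAH//8H///8AAAAAAAHwD4P///4AAAAAAAEAAAf///wAAAAAAAAAAA///4AAAAAAAAAAAB/AAAAAAAAAAAAAAB/4AAAAAAAAAAAAAB//gAAAAAAAAAAAAB//wAAAAAAAAAAAAA//4AAAAAAAAAAAAAH/4AAAAAAAAAAAAAA/wAAAAAAAAAAAAAAHAAAAAAAAAAAAAAAAAAAAAAAAAAAAAAAAAAAAAAAAAAAAAAAAAAAAAAAAAAAAAAAAAAAAAAAAAAAAAAAAAAAAAAAAAAAAAAAAAEAAAAAAAAAAAAAAAHAAAAAAAAAAAAAAADgAAAAAAAAAAAAAAAwAAAAAAAAAAAAAAAAAAAAAAAAAAAAAAAAAAAAAAAAAAAAAAAAAAAAAAAAAAAAAAAAA="/>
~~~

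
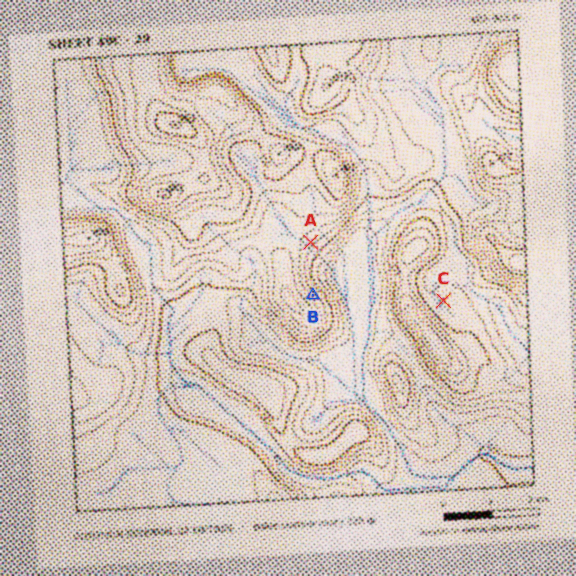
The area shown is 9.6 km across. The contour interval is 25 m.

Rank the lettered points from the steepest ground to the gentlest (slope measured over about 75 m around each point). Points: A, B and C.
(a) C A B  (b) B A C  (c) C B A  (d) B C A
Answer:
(b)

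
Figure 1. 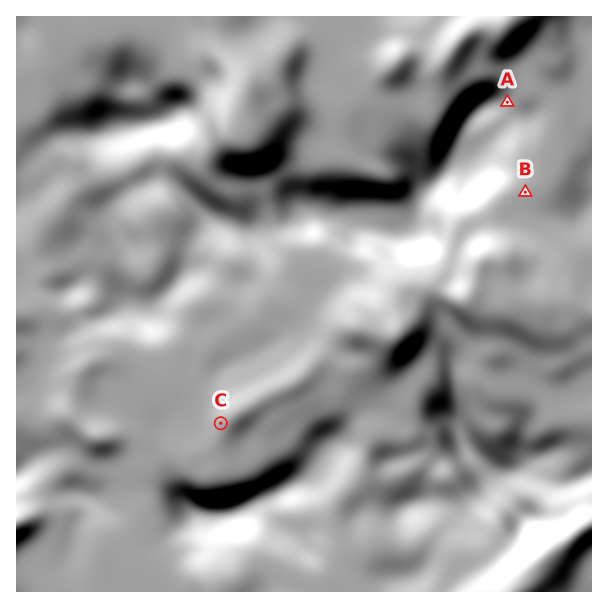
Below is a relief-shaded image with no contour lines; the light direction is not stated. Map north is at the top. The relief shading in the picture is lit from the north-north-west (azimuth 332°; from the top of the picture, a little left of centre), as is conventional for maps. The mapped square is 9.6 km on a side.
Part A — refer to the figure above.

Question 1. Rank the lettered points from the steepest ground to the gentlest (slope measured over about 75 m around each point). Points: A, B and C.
A C B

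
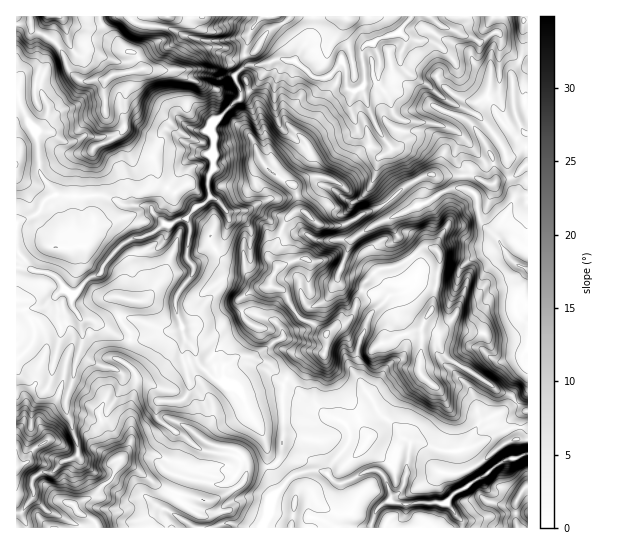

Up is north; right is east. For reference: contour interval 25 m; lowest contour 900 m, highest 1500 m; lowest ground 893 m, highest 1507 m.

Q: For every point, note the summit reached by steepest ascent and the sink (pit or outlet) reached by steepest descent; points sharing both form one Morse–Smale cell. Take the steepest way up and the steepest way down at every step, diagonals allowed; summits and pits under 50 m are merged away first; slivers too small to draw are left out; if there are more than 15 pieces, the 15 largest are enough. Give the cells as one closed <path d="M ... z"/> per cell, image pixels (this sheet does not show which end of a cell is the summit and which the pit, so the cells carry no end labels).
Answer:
<path d="M282 59l-13 4-2 7-10 15-10 7-5 0-2 7-5 2-24 25 2 9 0 34-5 9 0 12 1 5 9 5 9 11 2 11-6 21-17 14-13 8-1 10-16 23 0 12 7 17 1 11 9 9 4 15 6 7 11 10 21 8 8 8 10 26 11 16 5 30 8-4 4-9 3-21-1-42 4-13 12-19 7-7 17 1 2-2 2-17 7-7 12-4 5-5 12-32 6-8 0-4-4-5-27-10-11 0-6 2-22-2-21 8-9-9 0-5 10-14 5-16 13-12 8 1 9 9 8 4 20 0 21-12 20-8 4-4-15-15 0-4 7-24 13-9-19-28-10-31-2-2-10 3-4-4 0-13-5-13-11 14-12 4-8-3-16-15z"/><path d="M213 197l-16 10-11 12-9 1-8 5-4-1-12 9-22 6-9 5-15 17-6 12-11 4-18 18 0 11 9 15 2 21-8 23-2 14-8 27 12 36 0 13-15 6-9 11-11 0-9 6 0 19-10 14-7 3 1 14 181 0 2-11-16-14 2-6 9 0 12 4 7-1 28-16 7-16 19-2 0-13-4-16-11-16-10-26-8-8-21-8-15-14-6-18-9-9-1-11-7-17 1-16 15-19 1-10 26-18 6-10 4-15-1-8-8-12z"/><path d="M129 16l-28 0-1 5 11 18 15 12 11 4 6 14-26 4-11 7-15 1-9 0-11-8-12-27-8-7-19-9-2-14-14 1 0 76 13 30 7 8 4 42 15 21-12 9-5 10-22 10 0 44 34 6 9 6 5 10 7 6 3 0 16-18 9-2 8-14 15-17 9-5 22-6 12-9 4 1 8-5 9-1 11-12 6-3 8-7-3-7 0-12 5-9 0-34-2-9 24-25 5-2 1-8-6-16 6-6 10-4-6-7 2-23-18 5-23 1-21-5-16-8-27-3-7-2z"/><path d="M502 16l-240 0-14 19-3 23 6 7-10 4-6 6 0 3 5 12 7 2 10-7 10-15 1-7 10-4 17 2 16 15 8 3 12-4 11-14 5 13 0 13 4 4 10-3 2 2 10 31 19 28-13 9-7 24 0 4 15 15 19-16 21-10 7 0 4 2 31-2 16 8 9 1 4-4 17-4 13-13 0-100-13-6-12-11-2-8-4-5 4-6z"/><path d="M381 415l-15 1-21 9 4 5 0 11-17 22-5 10-6-2-14 0-13 4-17 17-4-5-5-20-15 0-6 3-4 13-13 9-20 9-15-4-9 0-2 6 16 14-1 11 171 0 7-19 13-9 11 4 42 0 11-11 28-16 16-13 30-11-1-25-12-1-8 2-33 18-13 4-19 0-24-10-8 2-10-8-6-11z"/><path d="M463 188l-10 0-8 3-14 9-42 19 8 18 14 19 11-8 7-1 6 2 5 8-8 53-7 8-4 11 14 4 9 22 15 10 11-17 9 0 19 13 24-5 6-6 0-27-9-6-4-12 5-14 1-12 7-9-13-6-7-7-9-18-16-14-6-15-1-15z"/><path d="M415 283l-9 9-17 4-20 19-10 28-2 18-4 10 20 30 6 12 17 13 7 13 7 4 8-2 24 10 19 0 6-4 13-26-4-19-7-15-13-13 3-9-12-6-6-8-4-16-16-6 4-11 7-8 0-13z"/><path d="M397 267l-19 2-14 14-13 35-5 5-12 4-7 7-2 17-2 2-17-1-7 7-12 19-4 13 1 42-3 21-2 7-11 6 5 20 4 5 17-17 13-4 14 0 6 2 5-10 17-22 0-11-4-5 21-9 14-2-7-13-18-27-2-7 4-6 2-18 10-28 20-19 17-4 9-7-2-4-5 0z"/><path d="M65 289l-19 16-17 5-1 4 7 15 0 8-4 9-12 11-3 1 1 155 6-2 10-14-1-16 3-5 7-4 11 0 9-11 15-6 0-13-10-29-2-11 18-60 0-9-2-12-9-15 0-11z"/><path d="M387 201l-4 4-20 8-21 12-20 0-8-4-9-9-8-1-13 12-5 16-10 14 0 5 9 9 21-8 7 0 4 2 28-2 27 10 5 8 8-8 17-2 17-10-15-20-6-14-2-4 6-3 1-3z"/><path d="M527 453l-29 11-16 13-28 16-11 11-42 0-11-4-13 9-6 18 146 1-1-26 7-12 5-4z"/><path d="M527 164l-12 12-17 4-4 4-9-1-16-8-28 2-14-2-21 10-18 17 8 12 3 1 32-15 14-9 8-3 14 1 9 6 1 15 6 15 16 14 4 10 10 13 14 7z"/><path d="M99 16l-68 0 0 11 2 4 18 8 8 7 9 23 7 8 7 4 24-1 11-7 25-4-5-14-11-4-19-17z"/><path d="M17 93l0 130 21-10 5-10 6-6 6-2-15-22-4-42-7-8z"/><path d="M459 365l-3 9 13 13 6 11 5 21-12 23-1 6 7-1 33-18 8-2 13 0 0-16-3 0-15-16-13-4-7-7z"/>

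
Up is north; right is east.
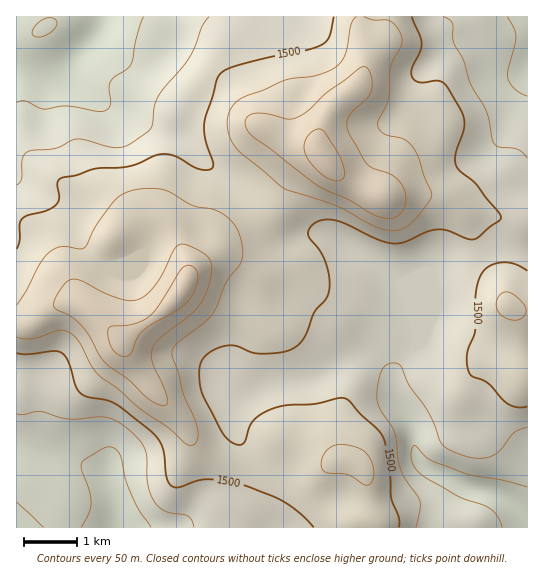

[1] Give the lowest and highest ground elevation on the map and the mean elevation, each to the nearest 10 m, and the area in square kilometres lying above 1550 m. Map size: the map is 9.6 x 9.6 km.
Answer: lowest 1350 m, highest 1670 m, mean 1500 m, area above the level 19.7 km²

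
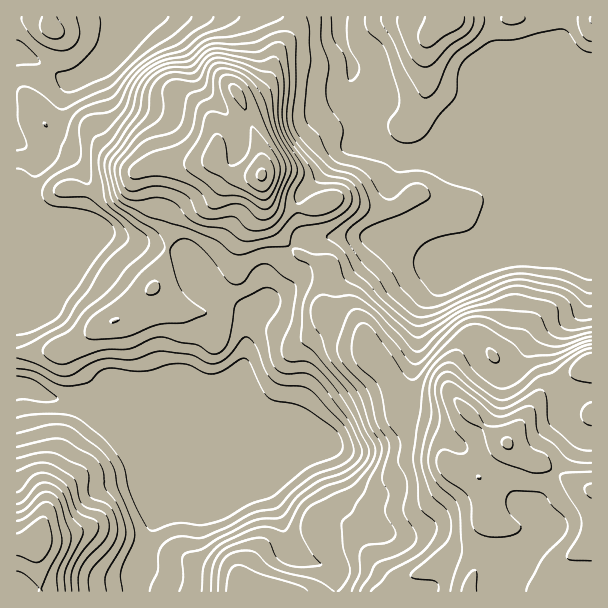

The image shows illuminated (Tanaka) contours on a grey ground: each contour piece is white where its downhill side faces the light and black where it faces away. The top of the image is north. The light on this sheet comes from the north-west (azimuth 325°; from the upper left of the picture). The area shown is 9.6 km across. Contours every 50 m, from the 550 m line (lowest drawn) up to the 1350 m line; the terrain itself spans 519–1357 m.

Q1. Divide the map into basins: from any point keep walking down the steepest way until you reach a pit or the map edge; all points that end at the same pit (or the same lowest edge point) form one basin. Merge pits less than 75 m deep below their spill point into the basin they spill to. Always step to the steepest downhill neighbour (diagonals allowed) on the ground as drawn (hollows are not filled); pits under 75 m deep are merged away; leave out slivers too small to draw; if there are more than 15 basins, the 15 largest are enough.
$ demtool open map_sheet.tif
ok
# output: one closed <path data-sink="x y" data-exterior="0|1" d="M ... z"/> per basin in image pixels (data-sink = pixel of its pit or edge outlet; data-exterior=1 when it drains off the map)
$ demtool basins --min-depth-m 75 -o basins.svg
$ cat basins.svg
<path data-sink="339 17" data-exterior="1" d="M591 16l-295 0-1 10-5 9-10 12-15 37-8 7-17 7 6 10 14 42 2 36 8 36 27 31 26 12 5 7-3 30-3 9 4 3 25 10 10 6 11 26 19 24 11 24 5 6 19 6 21 0 14-7 4 0 27 25 14 8 10 10 17 10 13-2 17-12 29-32z"/><path data-sink="17 386" data-exterior="1" d="M153 288l-22 25-35 15-21 16-19 6-40 4 0 189 20 0 5 49 360 0 3-10 6-5 36-15 9 2 19 11 10-26 2-13 4-12-4-32-6-15 24-28 2-7-21-14-20-19-4 0-14 7-21 0-19-6-5-6-11-24-19-24-8-21-13-11-27-11 1 8-10 11-10 6-11 0-18-8-25-8-35-4-16-6-21-4-15-8z"/><path data-sink="131 17" data-exterior="1" d="M294 16l-278 1 1 337 39-4 19-6 21-16 35-15 22-25 11 12 15 8 21 4 16 6 35 4 25 8 18 8 11 0 10-6 9-8 1-7-3-6 3-9 3-30-5-7-26-12-27-31-8-36-2-36-12-34-8-18 17-7 8-7 15-37 10-12 5-9z"/>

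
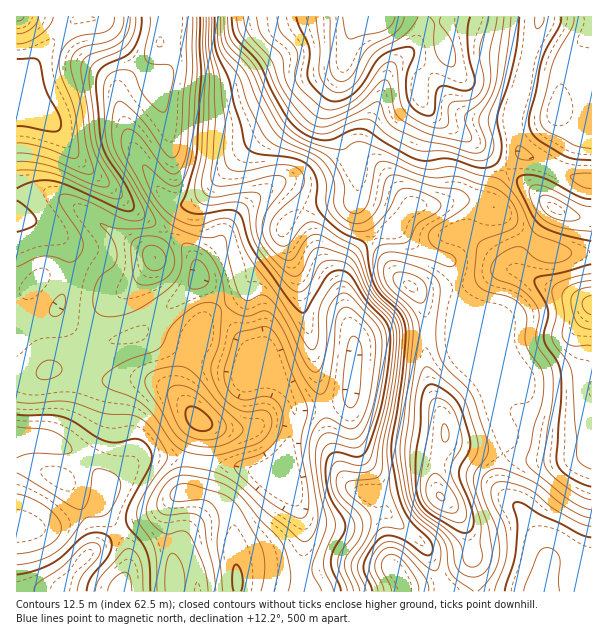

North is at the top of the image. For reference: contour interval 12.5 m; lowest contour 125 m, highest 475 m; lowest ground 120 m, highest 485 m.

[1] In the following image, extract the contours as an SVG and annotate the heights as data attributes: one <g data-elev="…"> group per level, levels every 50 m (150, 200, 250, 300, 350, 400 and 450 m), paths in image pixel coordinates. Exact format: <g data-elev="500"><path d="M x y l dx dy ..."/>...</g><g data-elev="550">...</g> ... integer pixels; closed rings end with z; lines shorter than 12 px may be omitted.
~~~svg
<g data-elev="150"><path d="M17 34l7-1 7-4 6-6 2-6"/><path d="M124 17l-2 12-6 8-10 5-26 6-5 5-4 7 0 11 10 34 5 38 7 25 0 5-3 1-7-1-27-12-14-5-15-3-10 0"/></g><g data-elev="200"><path d="M77 591l5-15 18-22 0-6-4-5-7 0-8 4-19 20-25 17-3 4 0 3"/><path d="M297 518l-28-17-29-25-6-8 1-3 2-3 23-8 10-7 10-13 3-14-2-12-8-9-9-3-16 4-6 0-9-5-6-8-3-10 1-9 9-30 6-6 24-6 5 2 4 3 8 12 11 31 15 31 0 9-5 20-1 12 7 42 1 18-1 6-3 5-3 1z"/><path d="M348 407l-3-3-2-8 1-22 4-31 3-6 3-1 5 4 3 9-2 38-4 17-3 3z"/><path d="M17 402l13 1 27-2 14 1 33 11 31 3 9 5 9 9 12 19 2 9-2 6-23 33-4 10-1 8 2 7 11 17 5 10 2 14 0 28"/><path d="M51 315l-2-4 2-6 6-8 6-3 3 6-3 11-6 5z"/><path d="M191 288l-3-6 3-15 2-6 4-1 4 2 5 5 3 8 0 6-2 3-4 3-8 2z"/><path d="M150 17l0 10-5 24 0 8 2 3 5 2 18 1 3 6 0 11-8 29-3 1-3-1-12-11-6-10-6-15-6-5-10 0-9 4-5 6-2 10 2 42 3 15 5 11 15 22 12 23 4 9 0 6-6 3-12-1-45-22-12-3-7-1-3 3 1 6 18 28 5 9 0 8-2 6-6 6-4 2-17-5-10-1-9 2-18 9"/></g><g data-elev="250"><path d="M241 591l2-7-1-9-3-9-3-2-2 3-2 8 2 16"/><path d="M199 431l7 0 4-2 2-3 0-4-4-6-7-6-6-3-6 0-3 4 1 9 5 8z"/><path d="M200 17l0 30 1 28-4 77-11 41-5 11 1 3 6 5 7 2 33-4 6 1 5 2 3 6 6 20 5 12 35 48 12 13 3 1 3-2 22-36 7-4 7 0 9 5 15 24 19 21 4 9 1 21-6 41-6 25-10 31-5 7-4 2-20-5-6 1-4 3-3 8 0 15 3 15 4 10 10 14 2 7-1 8-10 16-3 11 1 9 9 22"/></g><g data-elev="300"><path d="M524 591l13-36 5-6 4-1 9 3 5 7-2 23 2 10"/><path d="M212 17l0 28 9 36 4 42-1 30 3 13 4 4 8 1 42-6 10 1 9 4 4 7-1 9-5 8-19 16-7 9-2 11 3 10 8 6 6-1 16-19 5-3 4-1 8 2 19 14 17 8 6 8 6 24 6 12 6 8 15 14 6 12 2 14-3 34-12 66-1 14 4 40 13 35-3 2-15-2-6 2-19 28-3 7 0 6 8 21"/></g><g data-elev="350"><path d="M419 591l-2-10-9-14-9-10-7-3-5 1-3 3-3 8 11 25"/><path d="M468 576l8 1 7-3 6-7 3-9 0-9-4-22-12-35-3-12 3-9 11-16 1-6-1-8-15-46-7-9-19-19-8-14-2-23 4-39-2-10-6-7-10-5-21-7-11-1-3 2-3 4 0 8 2 7 5 8 21 19 5 8 2 10 0 11-14 109 0 15 5 33 4 11 5 7 21 17 9 9 4 9 3 19 5 6z"/><path d="M224 17l1 18 2 9 24 25 12 29 17 30 14 12 32 15 8 9 10 21 0 19 6 8 4 2 5-1 7-6 3-9 6-31 3-4 5-2 9 2 22 10 14 4 10 1 15-2 9 2 35 11 14 12 6 12 0 11-7 6-25 9-6 4-3 8-1 28 3 6 7 6 22 5 8 4 7 6 4 8 0 30 3 7 12 18 3 15-2 18-8 24-3 20-5 12 1 6 7 7 33 27 14 9 10 3"/></g><g data-elev="400"><path d="M452 513l4-1 2-3-2-11-15-21-4-3-3 0-5 4-3 7 0 7 2 6 3 5 6 5z"/><path d="M443 441l4 0 2-6-2-8-3-3-1 1-2 6z"/><path d="M591 280l-12 2-10 4-6 5-1 6 2 18-2 18 2 6 3 4 6 3 18 0"/><path d="M564 221l11 0 4-2 1-3-8-7-17-11-9-3-6 2 0 7 5 8 8 6z"/><path d="M243 17l2 10 4 8 22 25 8 23 6 11 15 20 12 10 8 3 9-1 49-24 3 3 7 17 10 8 24 10 25 5 29 8 6-1 4-6-1-6-6-15 0-6 12-23 5-12 8-67"/></g><g data-elev="450"><path d="M316 17l4 30 0 28 3 8 6 6 5 3 5 1 8-3 6-4 7-9 13-23 7-5 25-14 7-8 6-10"/><path d="M430 17l5 7-1 18 3 14 6 7 9 4 3-2 0-3 0-12-5-12-10-14-1-3 2-4"/></g>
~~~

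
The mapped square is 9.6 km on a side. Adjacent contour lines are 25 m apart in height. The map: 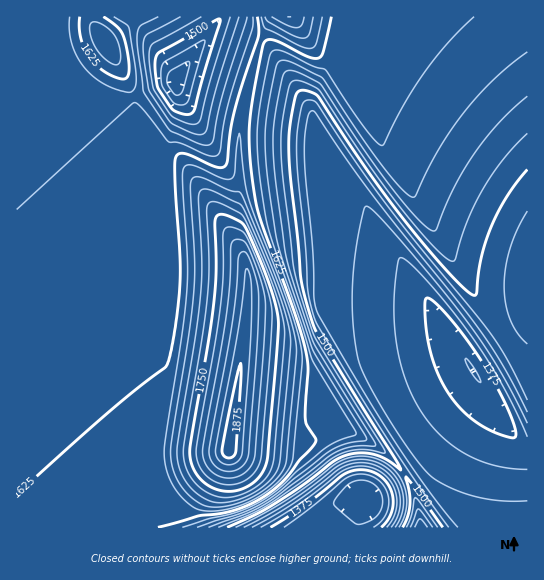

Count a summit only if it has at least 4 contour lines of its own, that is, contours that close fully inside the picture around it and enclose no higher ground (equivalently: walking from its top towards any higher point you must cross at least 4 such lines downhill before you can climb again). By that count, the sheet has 1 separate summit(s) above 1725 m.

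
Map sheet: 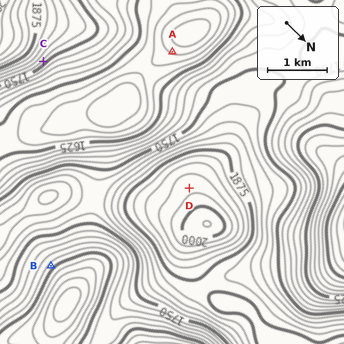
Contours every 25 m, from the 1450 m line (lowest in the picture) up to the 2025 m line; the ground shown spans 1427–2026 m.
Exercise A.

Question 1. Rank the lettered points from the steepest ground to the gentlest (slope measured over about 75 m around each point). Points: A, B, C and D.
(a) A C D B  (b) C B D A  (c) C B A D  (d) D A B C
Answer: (c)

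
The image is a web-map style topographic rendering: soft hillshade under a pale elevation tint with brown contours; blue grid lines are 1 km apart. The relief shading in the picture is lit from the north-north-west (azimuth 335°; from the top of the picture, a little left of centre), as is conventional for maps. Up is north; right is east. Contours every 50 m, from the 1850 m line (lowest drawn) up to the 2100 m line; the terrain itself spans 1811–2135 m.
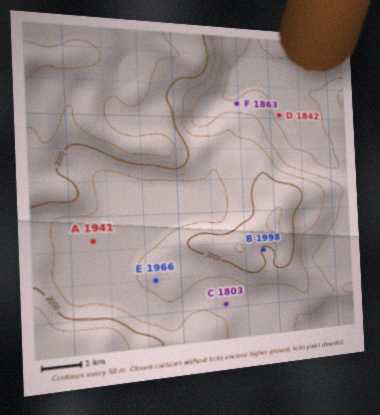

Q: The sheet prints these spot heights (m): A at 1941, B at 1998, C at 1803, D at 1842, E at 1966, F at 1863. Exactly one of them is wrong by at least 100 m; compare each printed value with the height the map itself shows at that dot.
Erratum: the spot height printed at C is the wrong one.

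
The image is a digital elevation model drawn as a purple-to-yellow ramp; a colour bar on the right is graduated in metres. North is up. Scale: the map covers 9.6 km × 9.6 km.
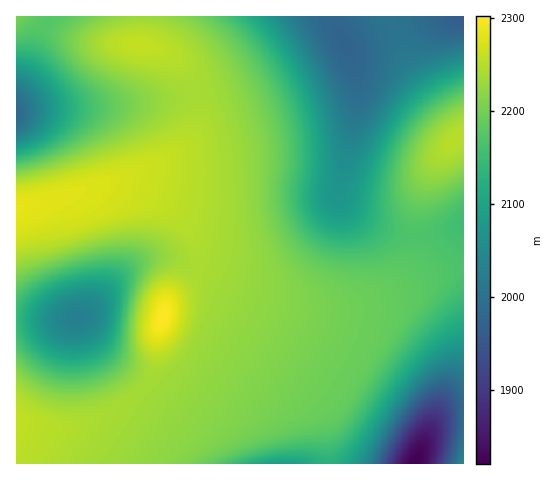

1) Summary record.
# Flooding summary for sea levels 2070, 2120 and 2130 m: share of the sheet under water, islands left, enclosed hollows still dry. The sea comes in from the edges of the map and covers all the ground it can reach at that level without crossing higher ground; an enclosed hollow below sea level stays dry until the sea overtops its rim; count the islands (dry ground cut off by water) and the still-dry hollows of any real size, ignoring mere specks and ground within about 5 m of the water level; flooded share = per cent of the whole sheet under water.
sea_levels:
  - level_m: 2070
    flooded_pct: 13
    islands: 0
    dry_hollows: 1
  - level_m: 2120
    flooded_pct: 20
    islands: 0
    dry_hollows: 1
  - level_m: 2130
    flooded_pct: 21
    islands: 0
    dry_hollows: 1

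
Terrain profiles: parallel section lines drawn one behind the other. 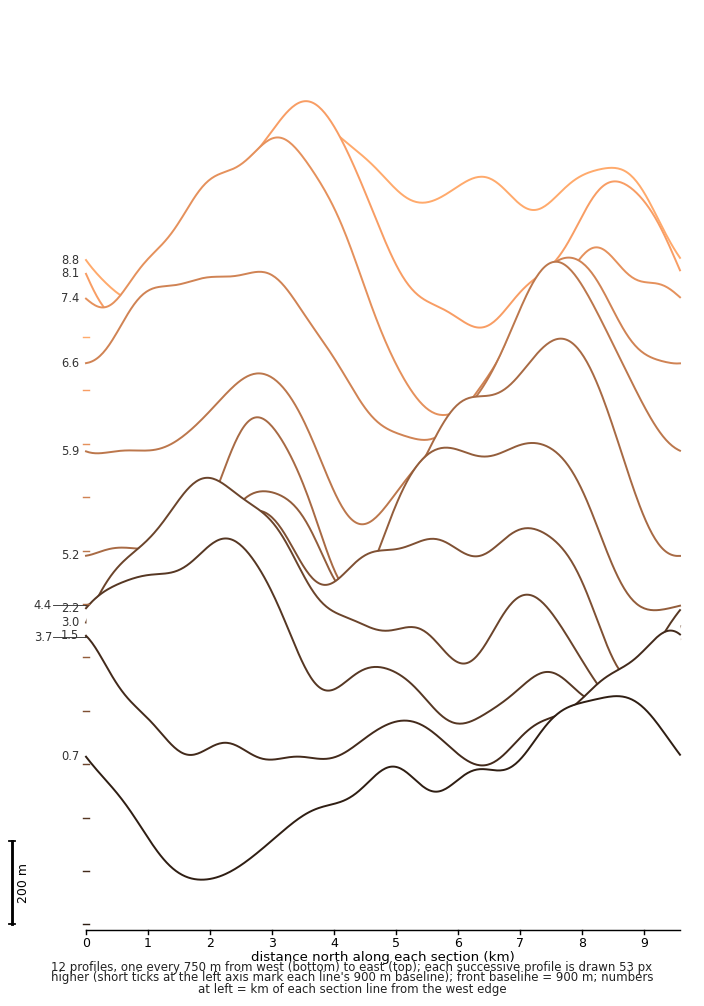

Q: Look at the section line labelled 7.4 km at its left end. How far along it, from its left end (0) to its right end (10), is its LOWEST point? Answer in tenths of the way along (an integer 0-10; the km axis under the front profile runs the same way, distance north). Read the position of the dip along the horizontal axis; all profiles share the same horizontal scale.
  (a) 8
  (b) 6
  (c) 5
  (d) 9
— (b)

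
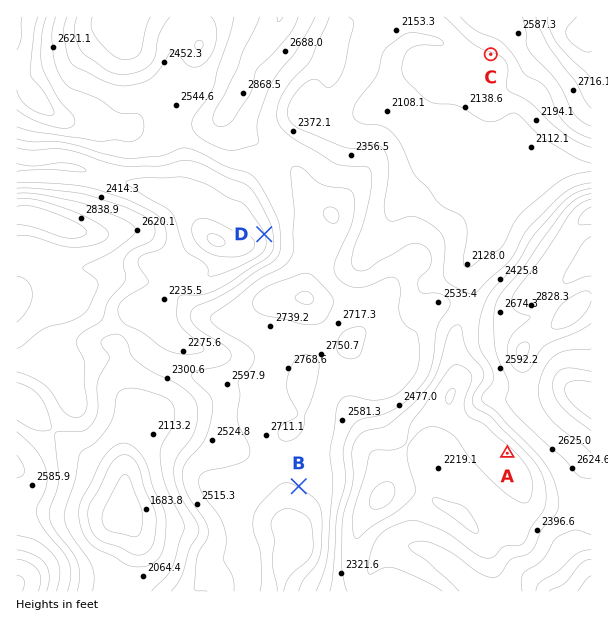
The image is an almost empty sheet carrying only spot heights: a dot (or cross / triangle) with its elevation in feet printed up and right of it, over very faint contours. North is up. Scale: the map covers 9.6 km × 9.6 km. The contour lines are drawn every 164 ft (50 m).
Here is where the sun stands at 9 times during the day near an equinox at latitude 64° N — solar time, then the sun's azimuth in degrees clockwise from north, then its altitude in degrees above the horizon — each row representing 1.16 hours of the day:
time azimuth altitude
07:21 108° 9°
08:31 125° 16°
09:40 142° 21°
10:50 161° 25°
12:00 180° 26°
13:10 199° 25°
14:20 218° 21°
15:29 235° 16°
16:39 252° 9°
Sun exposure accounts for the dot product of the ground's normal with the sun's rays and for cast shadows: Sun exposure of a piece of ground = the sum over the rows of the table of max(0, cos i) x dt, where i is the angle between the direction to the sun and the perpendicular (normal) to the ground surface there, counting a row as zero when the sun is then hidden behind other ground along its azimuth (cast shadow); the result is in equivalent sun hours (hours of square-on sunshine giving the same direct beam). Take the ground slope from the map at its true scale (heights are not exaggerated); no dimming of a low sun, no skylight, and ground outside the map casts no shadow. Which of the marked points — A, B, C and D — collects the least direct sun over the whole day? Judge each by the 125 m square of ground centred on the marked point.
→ B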